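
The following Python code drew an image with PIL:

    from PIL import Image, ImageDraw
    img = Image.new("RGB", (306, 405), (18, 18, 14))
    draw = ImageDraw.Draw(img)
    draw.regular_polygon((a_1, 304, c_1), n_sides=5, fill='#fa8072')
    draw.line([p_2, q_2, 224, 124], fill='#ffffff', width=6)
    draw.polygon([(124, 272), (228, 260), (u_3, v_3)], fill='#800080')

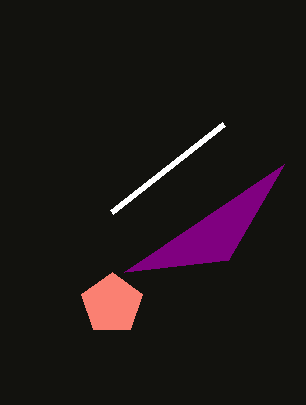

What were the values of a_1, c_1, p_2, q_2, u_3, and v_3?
a_1 = 112, c_1 = 32, p_2 = 112, q_2 = 212, u_3 = 284, v_3 = 164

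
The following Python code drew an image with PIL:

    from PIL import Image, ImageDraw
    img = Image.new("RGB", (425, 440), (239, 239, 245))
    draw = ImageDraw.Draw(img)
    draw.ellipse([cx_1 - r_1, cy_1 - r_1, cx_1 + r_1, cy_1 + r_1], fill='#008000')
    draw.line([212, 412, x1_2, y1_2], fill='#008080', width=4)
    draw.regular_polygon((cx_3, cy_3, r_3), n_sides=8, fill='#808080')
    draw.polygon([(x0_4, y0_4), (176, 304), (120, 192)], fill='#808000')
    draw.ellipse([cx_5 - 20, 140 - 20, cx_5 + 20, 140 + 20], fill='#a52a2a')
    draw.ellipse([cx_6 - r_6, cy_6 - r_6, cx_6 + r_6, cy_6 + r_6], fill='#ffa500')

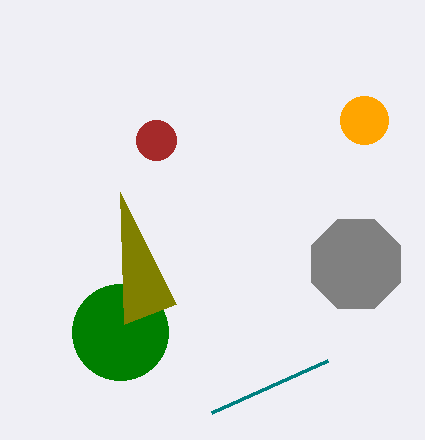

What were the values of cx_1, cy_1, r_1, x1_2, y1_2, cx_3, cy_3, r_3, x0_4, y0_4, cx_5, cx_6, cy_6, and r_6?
cx_1 = 120, cy_1 = 332, r_1 = 48, x1_2 = 328, y1_2 = 360, cx_3 = 356, cy_3 = 264, r_3 = 48, x0_4 = 124, y0_4 = 324, cx_5 = 156, cx_6 = 364, cy_6 = 120, r_6 = 24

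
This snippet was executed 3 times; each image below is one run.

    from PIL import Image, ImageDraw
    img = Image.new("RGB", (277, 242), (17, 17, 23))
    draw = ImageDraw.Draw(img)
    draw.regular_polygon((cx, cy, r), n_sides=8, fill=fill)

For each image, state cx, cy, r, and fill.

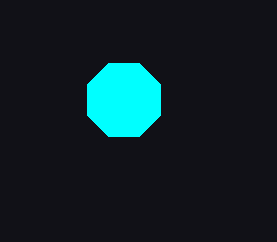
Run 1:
cx = 124
cy = 100
r = 40
fill = 'cyan'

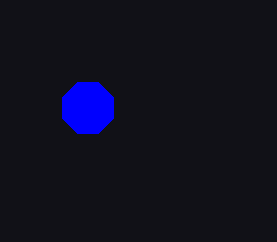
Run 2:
cx = 88; cy = 108; r = 28; fill = 'blue'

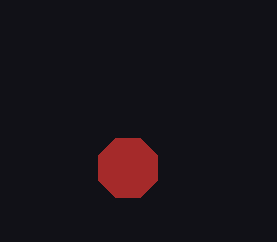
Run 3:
cx = 128; cy = 168; r = 32; fill = 'brown'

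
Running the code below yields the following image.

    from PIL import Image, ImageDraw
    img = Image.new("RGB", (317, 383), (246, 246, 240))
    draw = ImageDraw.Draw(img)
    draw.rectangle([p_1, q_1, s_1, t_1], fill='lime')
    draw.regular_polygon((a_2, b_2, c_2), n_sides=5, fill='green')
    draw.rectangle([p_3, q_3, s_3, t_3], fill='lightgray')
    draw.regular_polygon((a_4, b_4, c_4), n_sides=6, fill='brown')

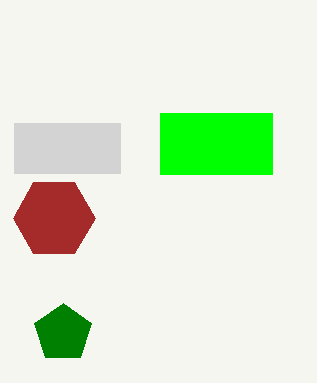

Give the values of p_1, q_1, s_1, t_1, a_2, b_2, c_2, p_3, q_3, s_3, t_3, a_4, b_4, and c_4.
p_1 = 160; q_1 = 113; s_1 = 272; t_1 = 174; a_2 = 63; b_2 = 333; c_2 = 30; p_3 = 14; q_3 = 123; s_3 = 120; t_3 = 173; a_4 = 54; b_4 = 218; c_4 = 41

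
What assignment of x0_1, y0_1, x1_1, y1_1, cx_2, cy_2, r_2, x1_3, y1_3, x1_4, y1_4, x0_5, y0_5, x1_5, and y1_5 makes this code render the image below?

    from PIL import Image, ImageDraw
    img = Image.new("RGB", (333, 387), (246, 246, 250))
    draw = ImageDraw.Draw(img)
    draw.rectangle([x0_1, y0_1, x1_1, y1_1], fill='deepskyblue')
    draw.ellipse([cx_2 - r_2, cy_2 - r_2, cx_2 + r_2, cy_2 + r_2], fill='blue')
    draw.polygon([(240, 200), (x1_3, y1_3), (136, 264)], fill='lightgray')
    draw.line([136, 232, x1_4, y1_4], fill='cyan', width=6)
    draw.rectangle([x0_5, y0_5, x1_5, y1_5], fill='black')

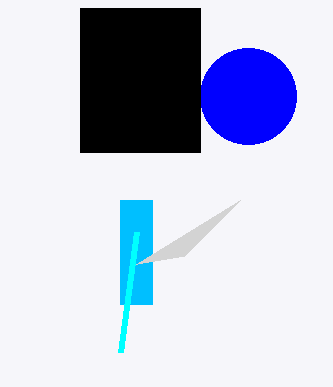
x0_1 = 120; y0_1 = 200; x1_1 = 152; y1_1 = 304; cx_2 = 248; cy_2 = 96; r_2 = 48; x1_3 = 184; y1_3 = 256; x1_4 = 120; y1_4 = 352; x0_5 = 80; y0_5 = 8; x1_5 = 200; y1_5 = 152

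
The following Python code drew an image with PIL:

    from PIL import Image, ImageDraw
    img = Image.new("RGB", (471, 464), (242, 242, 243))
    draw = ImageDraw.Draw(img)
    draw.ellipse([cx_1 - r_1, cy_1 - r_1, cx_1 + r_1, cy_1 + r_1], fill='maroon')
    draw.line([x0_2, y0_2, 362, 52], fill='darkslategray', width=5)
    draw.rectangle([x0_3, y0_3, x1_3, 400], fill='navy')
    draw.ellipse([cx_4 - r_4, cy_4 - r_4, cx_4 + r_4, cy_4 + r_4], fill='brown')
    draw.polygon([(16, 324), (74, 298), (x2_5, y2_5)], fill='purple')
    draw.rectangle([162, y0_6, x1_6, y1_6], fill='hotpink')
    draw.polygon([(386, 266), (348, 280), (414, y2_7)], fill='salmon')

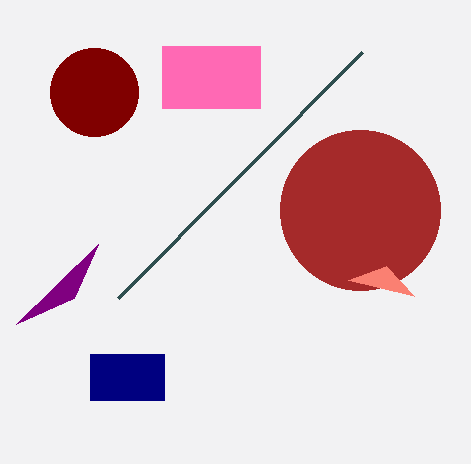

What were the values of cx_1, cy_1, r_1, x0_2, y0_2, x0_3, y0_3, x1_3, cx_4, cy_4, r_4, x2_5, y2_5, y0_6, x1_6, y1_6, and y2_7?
cx_1 = 94
cy_1 = 92
r_1 = 44
x0_2 = 118
y0_2 = 298
x0_3 = 90
y0_3 = 354
x1_3 = 164
cx_4 = 360
cy_4 = 210
r_4 = 80
x2_5 = 98
y2_5 = 244
y0_6 = 46
x1_6 = 260
y1_6 = 108
y2_7 = 296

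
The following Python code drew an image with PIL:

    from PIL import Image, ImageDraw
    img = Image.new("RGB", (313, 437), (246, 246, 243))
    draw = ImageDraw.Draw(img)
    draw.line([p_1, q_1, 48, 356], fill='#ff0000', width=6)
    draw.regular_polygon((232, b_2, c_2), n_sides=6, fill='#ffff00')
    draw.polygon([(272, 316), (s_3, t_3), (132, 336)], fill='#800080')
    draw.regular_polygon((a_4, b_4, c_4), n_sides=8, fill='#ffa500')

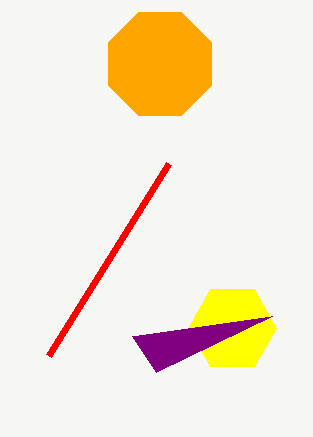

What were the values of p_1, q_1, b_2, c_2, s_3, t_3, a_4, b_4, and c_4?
p_1 = 168
q_1 = 164
b_2 = 328
c_2 = 44
s_3 = 156
t_3 = 372
a_4 = 160
b_4 = 64
c_4 = 56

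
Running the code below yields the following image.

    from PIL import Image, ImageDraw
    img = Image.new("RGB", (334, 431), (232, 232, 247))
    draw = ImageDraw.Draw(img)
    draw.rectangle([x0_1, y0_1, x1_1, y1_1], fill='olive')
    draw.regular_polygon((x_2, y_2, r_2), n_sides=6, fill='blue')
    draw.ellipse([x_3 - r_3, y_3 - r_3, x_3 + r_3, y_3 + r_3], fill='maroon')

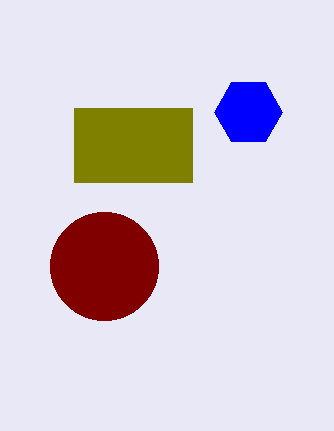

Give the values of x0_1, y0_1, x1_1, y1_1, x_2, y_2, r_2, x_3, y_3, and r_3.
x0_1 = 74, y0_1 = 108, x1_1 = 192, y1_1 = 182, x_2 = 248, y_2 = 112, r_2 = 34, x_3 = 104, y_3 = 266, r_3 = 54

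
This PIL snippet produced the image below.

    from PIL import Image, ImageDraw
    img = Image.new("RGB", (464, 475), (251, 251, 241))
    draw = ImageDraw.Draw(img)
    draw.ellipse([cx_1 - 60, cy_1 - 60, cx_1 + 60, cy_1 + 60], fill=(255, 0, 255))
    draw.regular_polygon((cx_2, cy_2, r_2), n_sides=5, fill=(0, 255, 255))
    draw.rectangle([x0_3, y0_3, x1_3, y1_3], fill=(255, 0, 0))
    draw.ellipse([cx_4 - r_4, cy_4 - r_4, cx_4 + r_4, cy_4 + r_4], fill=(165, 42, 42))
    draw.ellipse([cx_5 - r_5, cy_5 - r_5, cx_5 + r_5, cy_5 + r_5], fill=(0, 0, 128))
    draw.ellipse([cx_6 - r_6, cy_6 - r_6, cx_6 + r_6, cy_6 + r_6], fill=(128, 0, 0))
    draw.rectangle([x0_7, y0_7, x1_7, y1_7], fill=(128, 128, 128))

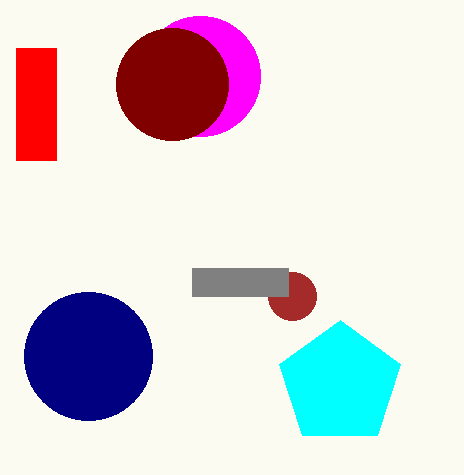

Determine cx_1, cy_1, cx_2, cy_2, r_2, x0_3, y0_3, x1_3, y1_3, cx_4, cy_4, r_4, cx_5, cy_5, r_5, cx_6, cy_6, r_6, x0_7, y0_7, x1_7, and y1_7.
cx_1 = 200, cy_1 = 76, cx_2 = 340, cy_2 = 384, r_2 = 64, x0_3 = 16, y0_3 = 48, x1_3 = 56, y1_3 = 160, cx_4 = 292, cy_4 = 296, r_4 = 24, cx_5 = 88, cy_5 = 356, r_5 = 64, cx_6 = 172, cy_6 = 84, r_6 = 56, x0_7 = 192, y0_7 = 268, x1_7 = 288, y1_7 = 296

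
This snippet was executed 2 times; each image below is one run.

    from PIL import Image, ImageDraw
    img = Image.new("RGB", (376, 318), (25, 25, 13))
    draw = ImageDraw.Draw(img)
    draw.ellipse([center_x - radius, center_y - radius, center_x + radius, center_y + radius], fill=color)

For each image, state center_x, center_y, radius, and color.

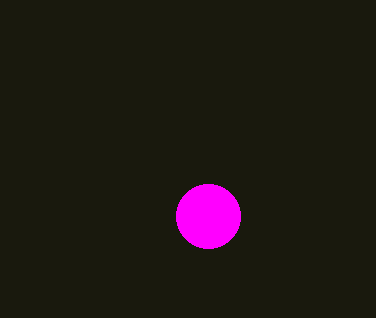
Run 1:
center_x = 208; center_y = 216; radius = 32; color = 'magenta'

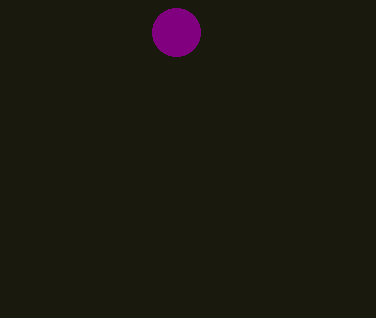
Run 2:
center_x = 176, center_y = 32, radius = 24, color = 'purple'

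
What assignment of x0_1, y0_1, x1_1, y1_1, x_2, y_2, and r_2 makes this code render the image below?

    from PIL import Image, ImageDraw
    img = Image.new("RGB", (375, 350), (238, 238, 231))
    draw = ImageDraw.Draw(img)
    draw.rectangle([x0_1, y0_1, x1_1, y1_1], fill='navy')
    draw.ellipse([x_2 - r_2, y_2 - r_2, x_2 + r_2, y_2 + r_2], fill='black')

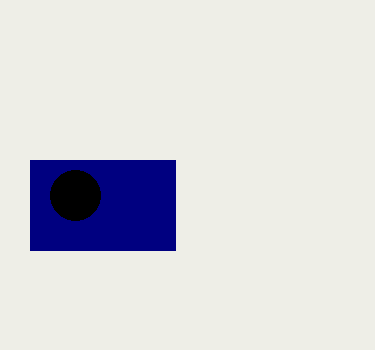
x0_1 = 30; y0_1 = 160; x1_1 = 175; y1_1 = 250; x_2 = 75; y_2 = 195; r_2 = 25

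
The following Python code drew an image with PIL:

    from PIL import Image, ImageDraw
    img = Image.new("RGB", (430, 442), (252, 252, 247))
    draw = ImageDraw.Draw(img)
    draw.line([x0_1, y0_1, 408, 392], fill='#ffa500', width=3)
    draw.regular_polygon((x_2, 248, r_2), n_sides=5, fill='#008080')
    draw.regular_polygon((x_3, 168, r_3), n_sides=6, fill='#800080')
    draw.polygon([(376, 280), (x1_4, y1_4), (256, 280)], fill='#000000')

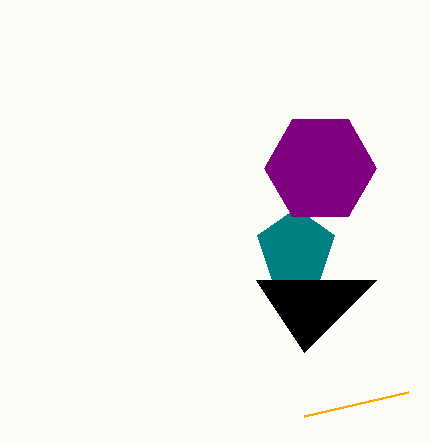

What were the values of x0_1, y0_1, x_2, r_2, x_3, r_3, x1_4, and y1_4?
x0_1 = 304; y0_1 = 416; x_2 = 296; r_2 = 40; x_3 = 320; r_3 = 56; x1_4 = 304; y1_4 = 352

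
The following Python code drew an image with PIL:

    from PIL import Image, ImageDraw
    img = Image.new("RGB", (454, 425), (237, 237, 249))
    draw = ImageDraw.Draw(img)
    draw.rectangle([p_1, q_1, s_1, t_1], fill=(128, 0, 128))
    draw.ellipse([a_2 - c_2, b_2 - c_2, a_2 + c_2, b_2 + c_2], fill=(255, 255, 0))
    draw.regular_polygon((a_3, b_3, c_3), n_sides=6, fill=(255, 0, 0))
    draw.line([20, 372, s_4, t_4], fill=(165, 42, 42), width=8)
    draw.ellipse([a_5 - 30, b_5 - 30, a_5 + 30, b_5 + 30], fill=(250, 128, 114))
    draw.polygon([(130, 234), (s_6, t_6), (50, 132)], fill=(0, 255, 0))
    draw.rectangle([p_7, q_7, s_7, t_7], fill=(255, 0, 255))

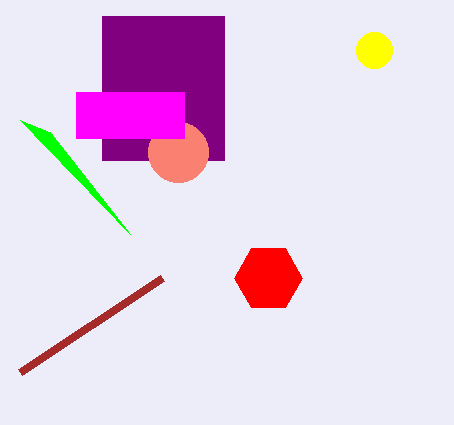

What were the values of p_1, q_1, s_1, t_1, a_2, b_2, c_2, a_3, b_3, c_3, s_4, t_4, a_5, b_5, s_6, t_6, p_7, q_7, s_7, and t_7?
p_1 = 102
q_1 = 16
s_1 = 224
t_1 = 160
a_2 = 374
b_2 = 50
c_2 = 18
a_3 = 268
b_3 = 278
c_3 = 34
s_4 = 162
t_4 = 278
a_5 = 178
b_5 = 152
s_6 = 20
t_6 = 120
p_7 = 76
q_7 = 92
s_7 = 184
t_7 = 138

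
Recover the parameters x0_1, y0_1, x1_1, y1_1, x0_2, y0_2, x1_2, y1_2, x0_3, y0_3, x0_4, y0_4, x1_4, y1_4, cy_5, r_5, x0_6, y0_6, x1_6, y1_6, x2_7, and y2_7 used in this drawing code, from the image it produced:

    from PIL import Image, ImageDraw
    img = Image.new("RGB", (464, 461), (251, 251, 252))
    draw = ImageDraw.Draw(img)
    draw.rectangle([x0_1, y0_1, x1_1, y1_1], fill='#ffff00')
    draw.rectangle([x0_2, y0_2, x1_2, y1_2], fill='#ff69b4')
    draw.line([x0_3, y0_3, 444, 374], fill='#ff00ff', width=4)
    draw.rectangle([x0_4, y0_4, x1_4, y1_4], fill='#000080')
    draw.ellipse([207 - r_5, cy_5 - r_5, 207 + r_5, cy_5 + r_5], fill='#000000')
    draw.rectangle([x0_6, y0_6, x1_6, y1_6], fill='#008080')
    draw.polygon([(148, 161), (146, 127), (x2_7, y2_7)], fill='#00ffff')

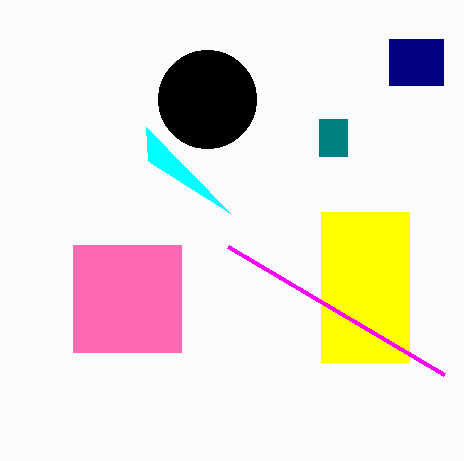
x0_1 = 321, y0_1 = 212, x1_1 = 409, y1_1 = 362, x0_2 = 73, y0_2 = 245, x1_2 = 181, y1_2 = 352, x0_3 = 228, y0_3 = 246, x0_4 = 389, y0_4 = 39, x1_4 = 443, y1_4 = 85, cy_5 = 99, r_5 = 49, x0_6 = 319, y0_6 = 119, x1_6 = 347, y1_6 = 156, x2_7 = 230, y2_7 = 213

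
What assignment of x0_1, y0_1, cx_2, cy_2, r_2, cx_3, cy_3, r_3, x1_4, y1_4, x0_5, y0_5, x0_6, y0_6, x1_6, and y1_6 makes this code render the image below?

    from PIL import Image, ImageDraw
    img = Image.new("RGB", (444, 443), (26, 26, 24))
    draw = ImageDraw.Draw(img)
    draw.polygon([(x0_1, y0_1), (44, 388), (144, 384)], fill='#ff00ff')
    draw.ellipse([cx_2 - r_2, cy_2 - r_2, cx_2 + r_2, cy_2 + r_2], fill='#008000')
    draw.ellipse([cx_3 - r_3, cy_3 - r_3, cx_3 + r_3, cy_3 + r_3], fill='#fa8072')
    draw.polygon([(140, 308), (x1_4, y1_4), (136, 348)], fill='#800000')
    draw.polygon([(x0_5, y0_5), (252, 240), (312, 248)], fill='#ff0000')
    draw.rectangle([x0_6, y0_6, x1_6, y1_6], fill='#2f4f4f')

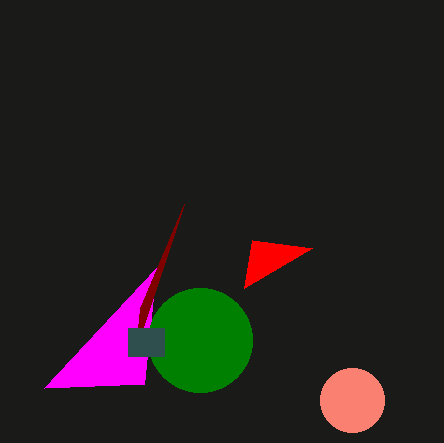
x0_1 = 156, y0_1 = 268, cx_2 = 200, cy_2 = 340, r_2 = 52, cx_3 = 352, cy_3 = 400, r_3 = 32, x1_4 = 184, y1_4 = 204, x0_5 = 244, y0_5 = 288, x0_6 = 128, y0_6 = 328, x1_6 = 164, y1_6 = 356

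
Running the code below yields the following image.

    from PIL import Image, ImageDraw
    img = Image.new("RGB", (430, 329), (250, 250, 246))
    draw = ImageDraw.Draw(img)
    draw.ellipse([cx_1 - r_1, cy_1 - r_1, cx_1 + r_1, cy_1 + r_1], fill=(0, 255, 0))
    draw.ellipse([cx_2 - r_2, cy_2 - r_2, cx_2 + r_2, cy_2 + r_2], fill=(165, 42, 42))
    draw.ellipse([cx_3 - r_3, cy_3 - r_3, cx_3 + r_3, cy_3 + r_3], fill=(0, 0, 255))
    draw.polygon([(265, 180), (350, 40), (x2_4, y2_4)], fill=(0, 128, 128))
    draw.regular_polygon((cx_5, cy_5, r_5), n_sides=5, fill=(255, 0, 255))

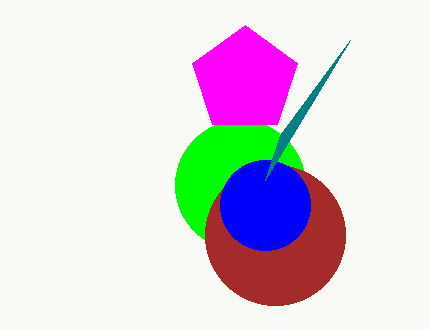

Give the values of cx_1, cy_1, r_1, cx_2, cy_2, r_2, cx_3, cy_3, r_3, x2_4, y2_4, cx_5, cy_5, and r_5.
cx_1 = 240; cy_1 = 185; r_1 = 65; cx_2 = 275; cy_2 = 235; r_2 = 70; cx_3 = 265; cy_3 = 205; r_3 = 45; x2_4 = 280; y2_4 = 135; cx_5 = 245; cy_5 = 80; r_5 = 55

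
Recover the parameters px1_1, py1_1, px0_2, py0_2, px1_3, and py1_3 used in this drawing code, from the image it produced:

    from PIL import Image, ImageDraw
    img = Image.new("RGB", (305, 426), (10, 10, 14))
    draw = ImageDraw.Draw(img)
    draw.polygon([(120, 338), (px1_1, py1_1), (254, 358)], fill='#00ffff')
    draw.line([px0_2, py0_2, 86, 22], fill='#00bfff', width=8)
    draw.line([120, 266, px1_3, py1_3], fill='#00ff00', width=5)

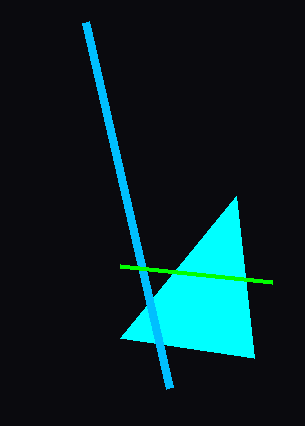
px1_1 = 236
py1_1 = 196
px0_2 = 170
py0_2 = 388
px1_3 = 272
py1_3 = 282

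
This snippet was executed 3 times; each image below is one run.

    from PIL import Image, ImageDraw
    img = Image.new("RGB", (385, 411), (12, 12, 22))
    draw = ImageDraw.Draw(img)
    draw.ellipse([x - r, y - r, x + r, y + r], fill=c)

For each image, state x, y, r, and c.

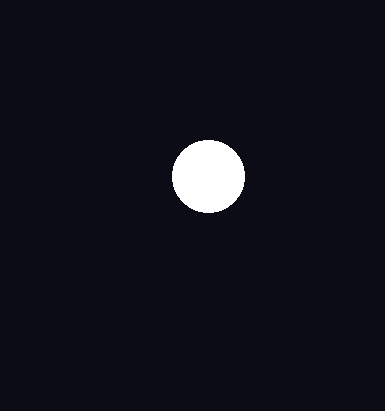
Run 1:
x = 208, y = 176, r = 36, c = 'white'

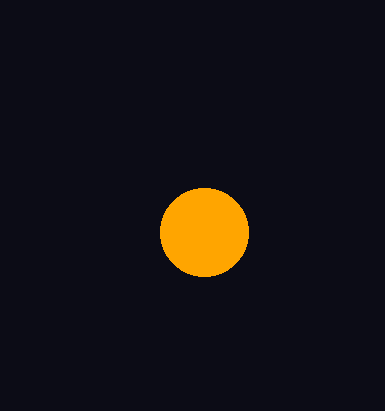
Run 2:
x = 204; y = 232; r = 44; c = 'orange'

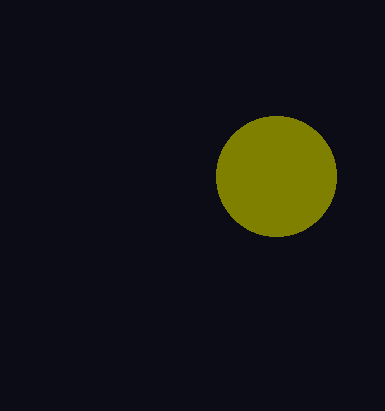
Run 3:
x = 276; y = 176; r = 60; c = 'olive'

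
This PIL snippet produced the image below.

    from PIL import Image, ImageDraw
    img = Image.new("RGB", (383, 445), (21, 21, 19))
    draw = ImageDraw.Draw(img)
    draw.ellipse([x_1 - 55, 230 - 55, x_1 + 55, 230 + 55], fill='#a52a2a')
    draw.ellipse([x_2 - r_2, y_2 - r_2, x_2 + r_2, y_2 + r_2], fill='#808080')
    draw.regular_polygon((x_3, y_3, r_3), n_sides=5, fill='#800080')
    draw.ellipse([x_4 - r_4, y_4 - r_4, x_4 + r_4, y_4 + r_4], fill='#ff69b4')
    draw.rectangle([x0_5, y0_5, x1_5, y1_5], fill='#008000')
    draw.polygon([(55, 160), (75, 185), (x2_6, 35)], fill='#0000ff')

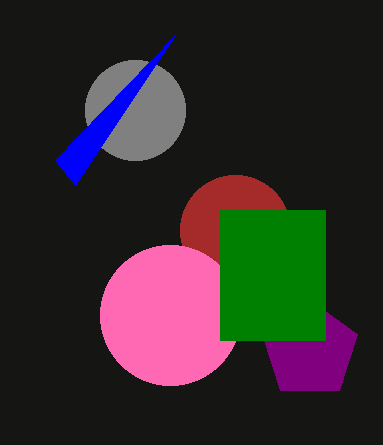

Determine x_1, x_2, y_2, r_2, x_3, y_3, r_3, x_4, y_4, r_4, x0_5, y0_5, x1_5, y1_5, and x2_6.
x_1 = 235
x_2 = 135
y_2 = 110
r_2 = 50
x_3 = 310
y_3 = 350
r_3 = 50
x_4 = 170
y_4 = 315
r_4 = 70
x0_5 = 220
y0_5 = 210
x1_5 = 325
y1_5 = 340
x2_6 = 175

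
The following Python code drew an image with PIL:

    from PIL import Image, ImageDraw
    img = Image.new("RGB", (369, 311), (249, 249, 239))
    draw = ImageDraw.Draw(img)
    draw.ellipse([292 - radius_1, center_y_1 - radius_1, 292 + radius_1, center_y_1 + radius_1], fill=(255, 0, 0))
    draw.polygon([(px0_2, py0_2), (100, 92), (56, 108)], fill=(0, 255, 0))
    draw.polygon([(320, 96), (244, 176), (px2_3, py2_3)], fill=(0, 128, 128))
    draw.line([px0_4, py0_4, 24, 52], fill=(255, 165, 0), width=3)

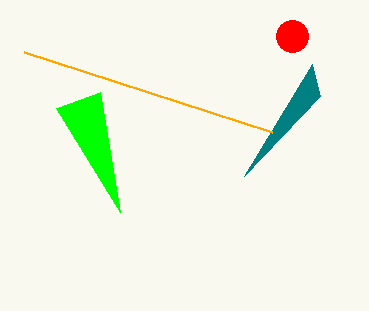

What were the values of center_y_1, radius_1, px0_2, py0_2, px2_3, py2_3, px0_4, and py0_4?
center_y_1 = 36
radius_1 = 16
px0_2 = 120
py0_2 = 212
px2_3 = 312
py2_3 = 64
px0_4 = 272
py0_4 = 132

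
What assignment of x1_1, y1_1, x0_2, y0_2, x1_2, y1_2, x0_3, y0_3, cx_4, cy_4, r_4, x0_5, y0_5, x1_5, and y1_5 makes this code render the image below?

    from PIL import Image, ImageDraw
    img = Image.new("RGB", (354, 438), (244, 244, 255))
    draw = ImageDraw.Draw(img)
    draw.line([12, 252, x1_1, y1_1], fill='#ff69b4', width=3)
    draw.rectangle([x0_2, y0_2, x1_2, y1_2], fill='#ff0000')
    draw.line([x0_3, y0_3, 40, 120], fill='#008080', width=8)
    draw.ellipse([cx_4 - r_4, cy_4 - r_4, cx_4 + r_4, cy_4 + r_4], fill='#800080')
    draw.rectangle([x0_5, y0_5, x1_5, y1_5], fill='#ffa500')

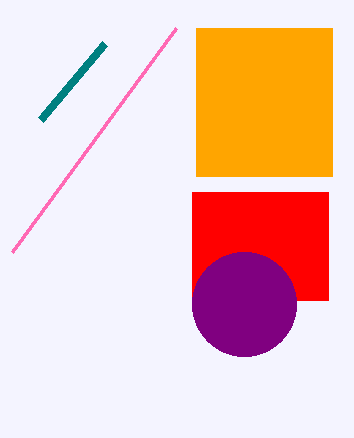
x1_1 = 176; y1_1 = 28; x0_2 = 192; y0_2 = 192; x1_2 = 328; y1_2 = 300; x0_3 = 104; y0_3 = 44; cx_4 = 244; cy_4 = 304; r_4 = 52; x0_5 = 196; y0_5 = 28; x1_5 = 332; y1_5 = 176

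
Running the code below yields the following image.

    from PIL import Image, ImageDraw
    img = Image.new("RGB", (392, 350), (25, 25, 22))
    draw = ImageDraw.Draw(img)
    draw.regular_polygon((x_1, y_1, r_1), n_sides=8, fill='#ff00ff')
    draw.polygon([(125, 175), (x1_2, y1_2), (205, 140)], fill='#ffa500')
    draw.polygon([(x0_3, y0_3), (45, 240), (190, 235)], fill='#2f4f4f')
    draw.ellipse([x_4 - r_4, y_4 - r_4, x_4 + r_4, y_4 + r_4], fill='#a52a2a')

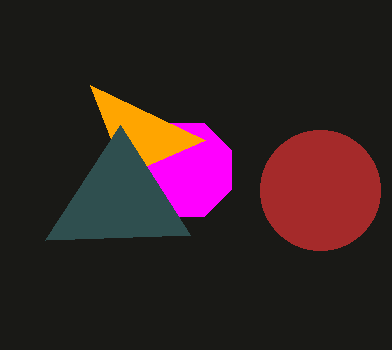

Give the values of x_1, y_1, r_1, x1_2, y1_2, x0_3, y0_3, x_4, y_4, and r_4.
x_1 = 185
y_1 = 170
r_1 = 50
x1_2 = 90
y1_2 = 85
x0_3 = 120
y0_3 = 125
x_4 = 320
y_4 = 190
r_4 = 60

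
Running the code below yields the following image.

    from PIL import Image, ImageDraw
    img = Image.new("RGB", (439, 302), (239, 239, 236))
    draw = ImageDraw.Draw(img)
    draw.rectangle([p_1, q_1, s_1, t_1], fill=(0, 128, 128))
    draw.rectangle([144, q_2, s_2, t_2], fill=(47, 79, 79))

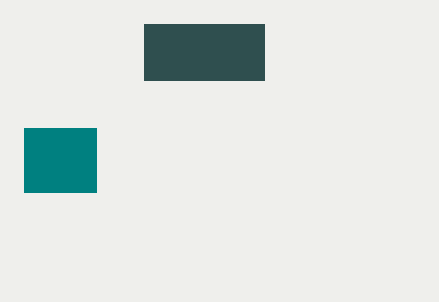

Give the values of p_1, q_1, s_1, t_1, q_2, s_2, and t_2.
p_1 = 24, q_1 = 128, s_1 = 96, t_1 = 192, q_2 = 24, s_2 = 264, t_2 = 80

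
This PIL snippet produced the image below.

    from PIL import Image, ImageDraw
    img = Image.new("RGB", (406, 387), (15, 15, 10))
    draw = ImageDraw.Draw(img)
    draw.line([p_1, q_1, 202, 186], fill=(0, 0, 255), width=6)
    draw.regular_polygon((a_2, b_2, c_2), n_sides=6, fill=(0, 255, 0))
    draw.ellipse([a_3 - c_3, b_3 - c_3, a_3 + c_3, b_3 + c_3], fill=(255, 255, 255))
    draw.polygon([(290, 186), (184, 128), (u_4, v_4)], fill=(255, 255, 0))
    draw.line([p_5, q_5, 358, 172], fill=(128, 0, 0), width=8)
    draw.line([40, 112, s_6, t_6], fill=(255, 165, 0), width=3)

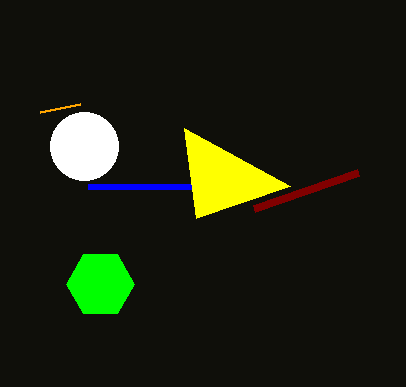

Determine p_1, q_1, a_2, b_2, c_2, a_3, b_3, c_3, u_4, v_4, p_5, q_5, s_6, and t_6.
p_1 = 88; q_1 = 186; a_2 = 100; b_2 = 284; c_2 = 34; a_3 = 84; b_3 = 146; c_3 = 34; u_4 = 196; v_4 = 218; p_5 = 254; q_5 = 208; s_6 = 80; t_6 = 104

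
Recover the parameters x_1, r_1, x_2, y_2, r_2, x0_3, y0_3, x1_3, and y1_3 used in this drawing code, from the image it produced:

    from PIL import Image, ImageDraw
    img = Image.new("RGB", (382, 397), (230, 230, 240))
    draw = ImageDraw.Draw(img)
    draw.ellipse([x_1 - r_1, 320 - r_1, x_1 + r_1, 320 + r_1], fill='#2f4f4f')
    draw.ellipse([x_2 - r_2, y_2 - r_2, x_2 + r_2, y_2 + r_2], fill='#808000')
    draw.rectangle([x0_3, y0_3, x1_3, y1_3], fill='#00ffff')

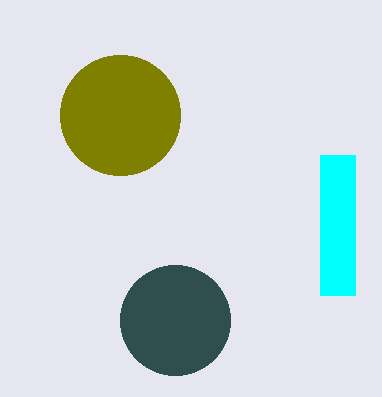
x_1 = 175, r_1 = 55, x_2 = 120, y_2 = 115, r_2 = 60, x0_3 = 320, y0_3 = 155, x1_3 = 355, y1_3 = 295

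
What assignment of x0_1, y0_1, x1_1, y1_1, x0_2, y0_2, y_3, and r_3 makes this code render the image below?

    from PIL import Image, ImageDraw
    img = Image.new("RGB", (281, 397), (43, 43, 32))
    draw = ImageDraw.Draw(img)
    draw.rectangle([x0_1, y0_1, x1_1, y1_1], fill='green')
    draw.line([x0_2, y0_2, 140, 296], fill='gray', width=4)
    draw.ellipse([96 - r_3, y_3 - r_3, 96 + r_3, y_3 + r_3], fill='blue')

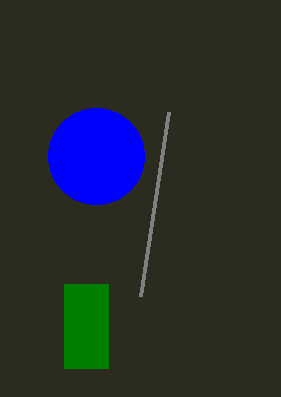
x0_1 = 64
y0_1 = 284
x1_1 = 108
y1_1 = 368
x0_2 = 168
y0_2 = 112
y_3 = 156
r_3 = 48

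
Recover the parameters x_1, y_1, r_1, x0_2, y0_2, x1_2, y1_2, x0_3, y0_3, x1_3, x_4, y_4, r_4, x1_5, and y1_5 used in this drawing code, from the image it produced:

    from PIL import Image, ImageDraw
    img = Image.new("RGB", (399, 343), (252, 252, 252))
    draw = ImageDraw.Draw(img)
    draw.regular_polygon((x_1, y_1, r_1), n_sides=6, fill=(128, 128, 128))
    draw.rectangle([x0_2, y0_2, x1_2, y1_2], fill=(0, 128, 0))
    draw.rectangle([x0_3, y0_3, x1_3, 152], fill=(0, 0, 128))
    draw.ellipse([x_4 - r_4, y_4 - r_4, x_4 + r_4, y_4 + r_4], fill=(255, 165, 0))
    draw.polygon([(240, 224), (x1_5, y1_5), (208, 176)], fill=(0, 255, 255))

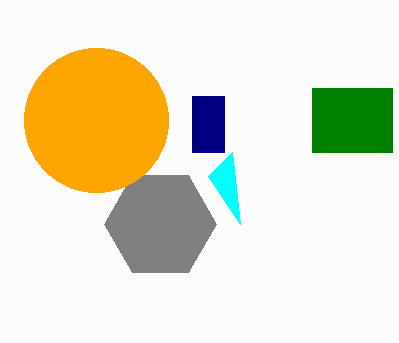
x_1 = 160, y_1 = 224, r_1 = 56, x0_2 = 312, y0_2 = 88, x1_2 = 392, y1_2 = 152, x0_3 = 192, y0_3 = 96, x1_3 = 224, x_4 = 96, y_4 = 120, r_4 = 72, x1_5 = 232, y1_5 = 152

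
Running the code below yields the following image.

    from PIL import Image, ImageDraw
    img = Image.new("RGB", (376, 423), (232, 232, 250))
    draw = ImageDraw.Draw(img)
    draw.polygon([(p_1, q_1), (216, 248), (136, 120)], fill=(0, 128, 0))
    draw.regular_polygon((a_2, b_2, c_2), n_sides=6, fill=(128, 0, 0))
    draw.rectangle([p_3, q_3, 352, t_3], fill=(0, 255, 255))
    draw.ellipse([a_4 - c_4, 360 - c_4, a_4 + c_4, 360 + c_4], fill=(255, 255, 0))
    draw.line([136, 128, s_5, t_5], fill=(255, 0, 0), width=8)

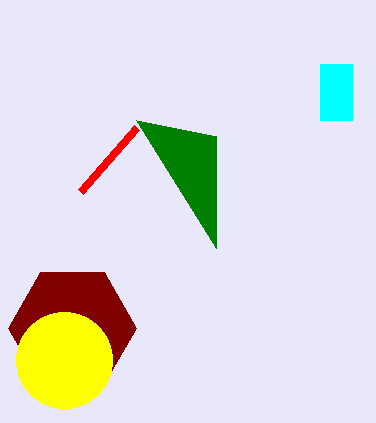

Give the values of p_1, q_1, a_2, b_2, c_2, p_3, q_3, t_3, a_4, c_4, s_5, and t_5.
p_1 = 216
q_1 = 136
a_2 = 72
b_2 = 328
c_2 = 64
p_3 = 320
q_3 = 64
t_3 = 120
a_4 = 64
c_4 = 48
s_5 = 80
t_5 = 192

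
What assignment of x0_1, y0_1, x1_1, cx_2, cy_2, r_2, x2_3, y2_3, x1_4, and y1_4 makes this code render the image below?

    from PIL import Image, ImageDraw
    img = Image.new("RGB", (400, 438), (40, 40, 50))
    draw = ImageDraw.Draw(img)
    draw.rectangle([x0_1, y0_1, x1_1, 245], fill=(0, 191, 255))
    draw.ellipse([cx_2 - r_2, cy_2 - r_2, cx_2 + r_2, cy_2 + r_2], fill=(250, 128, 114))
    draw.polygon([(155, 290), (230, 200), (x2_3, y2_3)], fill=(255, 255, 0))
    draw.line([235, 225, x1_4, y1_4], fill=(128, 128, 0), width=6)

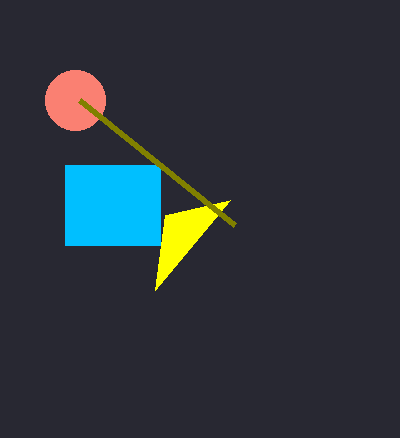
x0_1 = 65, y0_1 = 165, x1_1 = 160, cx_2 = 75, cy_2 = 100, r_2 = 30, x2_3 = 165, y2_3 = 215, x1_4 = 80, y1_4 = 100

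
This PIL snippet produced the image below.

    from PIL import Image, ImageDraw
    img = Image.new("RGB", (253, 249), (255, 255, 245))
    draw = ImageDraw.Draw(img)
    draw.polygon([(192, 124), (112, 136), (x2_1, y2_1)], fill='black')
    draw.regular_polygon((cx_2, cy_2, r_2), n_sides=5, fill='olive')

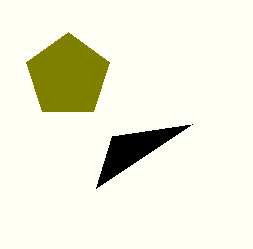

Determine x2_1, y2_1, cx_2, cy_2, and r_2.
x2_1 = 96
y2_1 = 188
cx_2 = 68
cy_2 = 76
r_2 = 44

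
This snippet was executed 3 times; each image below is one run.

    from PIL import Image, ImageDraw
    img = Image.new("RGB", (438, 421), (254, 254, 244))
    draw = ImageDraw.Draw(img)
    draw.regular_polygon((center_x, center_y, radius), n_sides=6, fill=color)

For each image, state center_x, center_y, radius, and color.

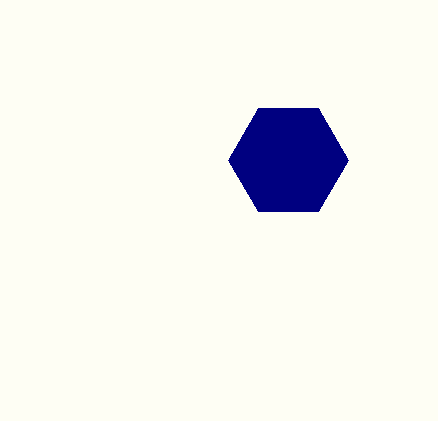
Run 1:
center_x = 288; center_y = 160; radius = 60; color = 'navy'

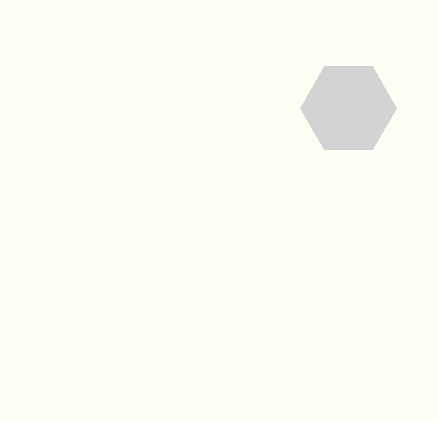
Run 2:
center_x = 348, center_y = 108, radius = 48, color = 'lightgray'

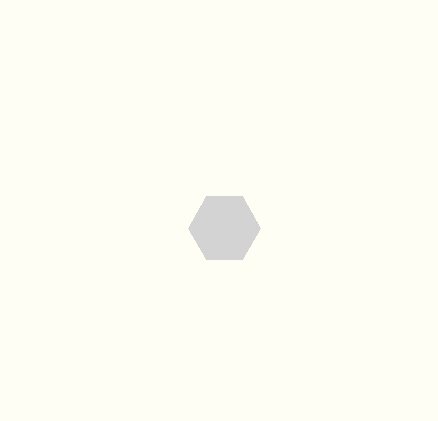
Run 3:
center_x = 224
center_y = 228
radius = 36
color = 'lightgray'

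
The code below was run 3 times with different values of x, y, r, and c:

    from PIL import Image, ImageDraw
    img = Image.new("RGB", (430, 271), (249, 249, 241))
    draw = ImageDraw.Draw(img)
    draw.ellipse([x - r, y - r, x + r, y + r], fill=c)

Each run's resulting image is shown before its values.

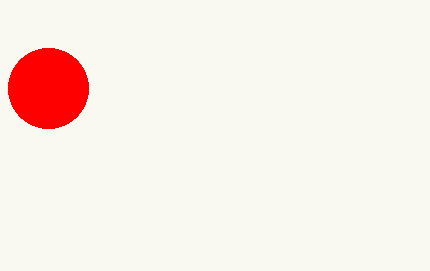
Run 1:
x = 48
y = 88
r = 40
c = 'red'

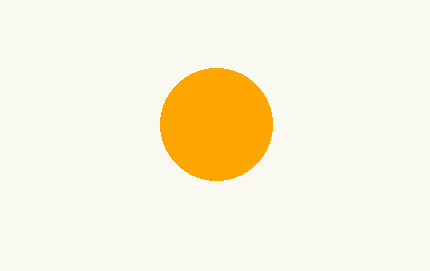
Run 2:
x = 216, y = 124, r = 56, c = 'orange'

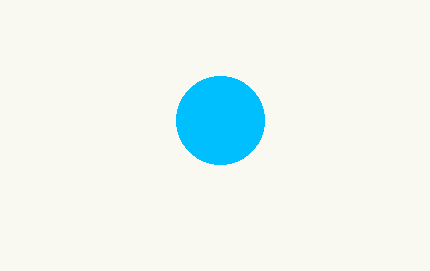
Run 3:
x = 220; y = 120; r = 44; c = 'deepskyblue'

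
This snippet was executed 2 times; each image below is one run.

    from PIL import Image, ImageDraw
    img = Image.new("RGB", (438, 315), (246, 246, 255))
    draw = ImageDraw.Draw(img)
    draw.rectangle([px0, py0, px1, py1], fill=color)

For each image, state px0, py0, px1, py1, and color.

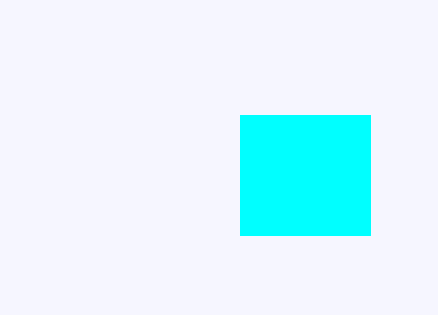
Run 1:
px0 = 240; py0 = 115; px1 = 370; py1 = 235; color = 'cyan'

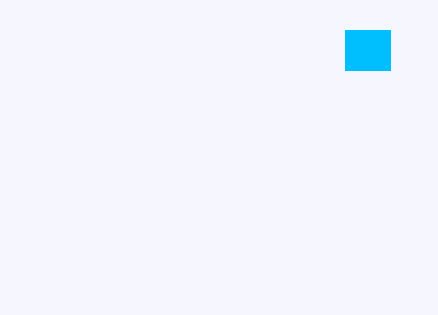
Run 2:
px0 = 345, py0 = 30, px1 = 390, py1 = 70, color = 'deepskyblue'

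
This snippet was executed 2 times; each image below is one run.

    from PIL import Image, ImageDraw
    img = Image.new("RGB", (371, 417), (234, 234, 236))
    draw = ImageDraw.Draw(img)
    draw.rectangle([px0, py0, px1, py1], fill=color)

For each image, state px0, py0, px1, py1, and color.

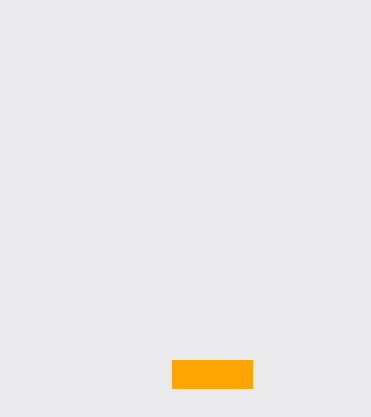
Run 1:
px0 = 172, py0 = 360, px1 = 252, py1 = 388, color = 'orange'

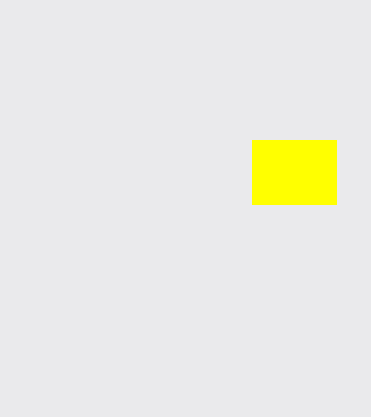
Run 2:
px0 = 252, py0 = 140, px1 = 336, py1 = 204, color = 'yellow'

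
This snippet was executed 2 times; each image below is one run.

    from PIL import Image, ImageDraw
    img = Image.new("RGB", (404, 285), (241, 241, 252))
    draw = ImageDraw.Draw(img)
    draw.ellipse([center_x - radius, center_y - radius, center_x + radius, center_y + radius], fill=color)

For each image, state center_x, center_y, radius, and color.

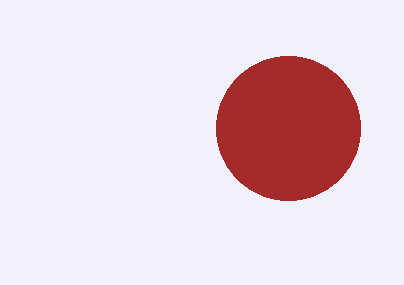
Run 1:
center_x = 288; center_y = 128; radius = 72; color = 'brown'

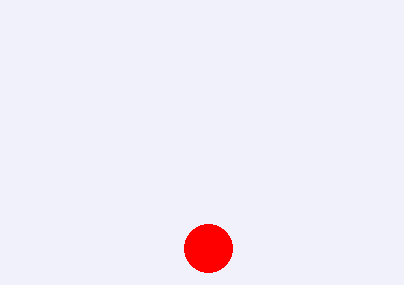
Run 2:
center_x = 208; center_y = 248; radius = 24; color = 'red'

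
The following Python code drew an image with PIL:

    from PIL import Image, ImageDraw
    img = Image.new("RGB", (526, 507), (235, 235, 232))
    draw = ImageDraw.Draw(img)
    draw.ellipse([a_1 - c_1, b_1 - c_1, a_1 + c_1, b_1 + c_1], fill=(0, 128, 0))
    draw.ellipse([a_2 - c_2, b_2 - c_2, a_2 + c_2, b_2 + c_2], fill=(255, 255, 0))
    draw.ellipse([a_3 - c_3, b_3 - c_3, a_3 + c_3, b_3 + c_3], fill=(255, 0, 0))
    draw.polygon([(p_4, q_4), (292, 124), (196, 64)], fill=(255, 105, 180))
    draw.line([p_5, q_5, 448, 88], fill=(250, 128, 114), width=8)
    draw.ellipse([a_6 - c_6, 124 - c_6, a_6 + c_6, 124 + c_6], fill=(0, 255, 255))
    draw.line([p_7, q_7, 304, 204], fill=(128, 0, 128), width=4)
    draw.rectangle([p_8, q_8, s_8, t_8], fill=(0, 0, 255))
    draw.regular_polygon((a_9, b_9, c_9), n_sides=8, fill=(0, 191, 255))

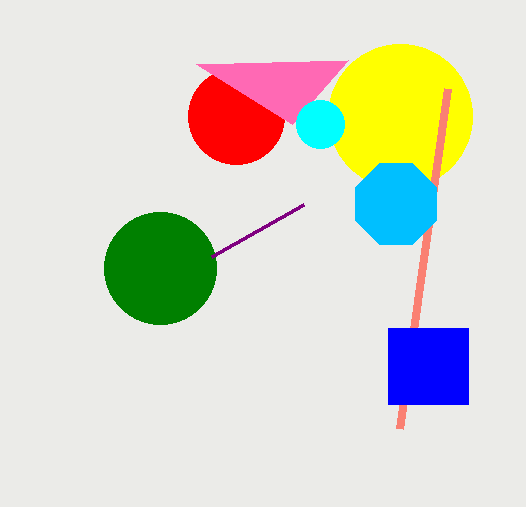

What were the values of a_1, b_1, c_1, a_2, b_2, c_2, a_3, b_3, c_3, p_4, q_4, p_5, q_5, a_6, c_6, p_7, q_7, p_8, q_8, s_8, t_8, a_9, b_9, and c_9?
a_1 = 160
b_1 = 268
c_1 = 56
a_2 = 400
b_2 = 116
c_2 = 72
a_3 = 236
b_3 = 116
c_3 = 48
p_4 = 348
q_4 = 60
p_5 = 400
q_5 = 428
a_6 = 320
c_6 = 24
p_7 = 212
q_7 = 256
p_8 = 388
q_8 = 328
s_8 = 468
t_8 = 404
a_9 = 396
b_9 = 204
c_9 = 44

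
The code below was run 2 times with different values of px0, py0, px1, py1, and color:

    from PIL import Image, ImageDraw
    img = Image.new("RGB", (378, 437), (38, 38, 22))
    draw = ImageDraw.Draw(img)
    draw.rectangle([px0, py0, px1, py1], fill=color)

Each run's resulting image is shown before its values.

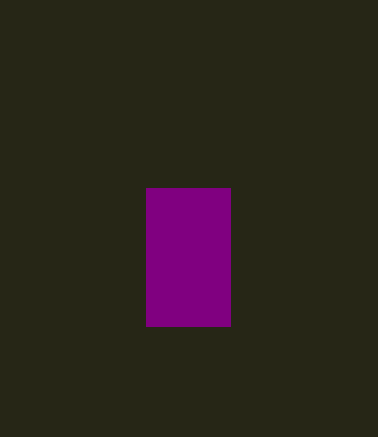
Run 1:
px0 = 146
py0 = 188
px1 = 230
py1 = 326
color = 'purple'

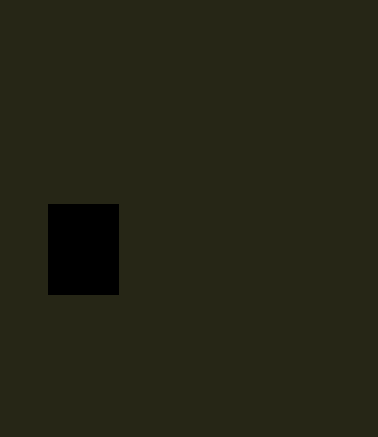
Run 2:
px0 = 48
py0 = 204
px1 = 118
py1 = 294
color = 'black'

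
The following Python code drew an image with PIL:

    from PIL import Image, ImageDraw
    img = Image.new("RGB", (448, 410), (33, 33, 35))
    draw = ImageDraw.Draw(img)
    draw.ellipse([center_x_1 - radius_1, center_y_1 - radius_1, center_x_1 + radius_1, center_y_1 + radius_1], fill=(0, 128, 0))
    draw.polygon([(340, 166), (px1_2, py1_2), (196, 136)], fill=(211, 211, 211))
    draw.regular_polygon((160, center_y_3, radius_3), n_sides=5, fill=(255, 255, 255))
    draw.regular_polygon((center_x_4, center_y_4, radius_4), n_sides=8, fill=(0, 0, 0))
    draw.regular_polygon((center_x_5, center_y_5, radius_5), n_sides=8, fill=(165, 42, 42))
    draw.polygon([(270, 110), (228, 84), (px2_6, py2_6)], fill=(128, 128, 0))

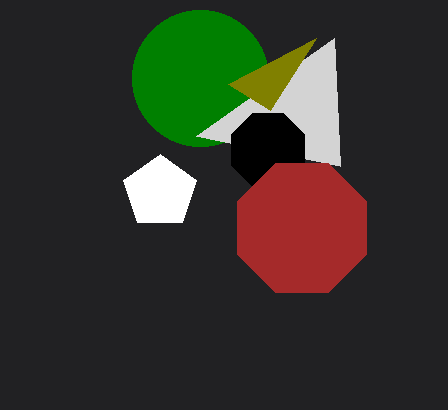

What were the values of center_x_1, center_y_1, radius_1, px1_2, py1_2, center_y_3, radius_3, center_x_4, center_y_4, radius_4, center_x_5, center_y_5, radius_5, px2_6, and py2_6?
center_x_1 = 200, center_y_1 = 78, radius_1 = 68, px1_2 = 334, py1_2 = 38, center_y_3 = 192, radius_3 = 38, center_x_4 = 268, center_y_4 = 150, radius_4 = 40, center_x_5 = 302, center_y_5 = 228, radius_5 = 70, px2_6 = 316, py2_6 = 38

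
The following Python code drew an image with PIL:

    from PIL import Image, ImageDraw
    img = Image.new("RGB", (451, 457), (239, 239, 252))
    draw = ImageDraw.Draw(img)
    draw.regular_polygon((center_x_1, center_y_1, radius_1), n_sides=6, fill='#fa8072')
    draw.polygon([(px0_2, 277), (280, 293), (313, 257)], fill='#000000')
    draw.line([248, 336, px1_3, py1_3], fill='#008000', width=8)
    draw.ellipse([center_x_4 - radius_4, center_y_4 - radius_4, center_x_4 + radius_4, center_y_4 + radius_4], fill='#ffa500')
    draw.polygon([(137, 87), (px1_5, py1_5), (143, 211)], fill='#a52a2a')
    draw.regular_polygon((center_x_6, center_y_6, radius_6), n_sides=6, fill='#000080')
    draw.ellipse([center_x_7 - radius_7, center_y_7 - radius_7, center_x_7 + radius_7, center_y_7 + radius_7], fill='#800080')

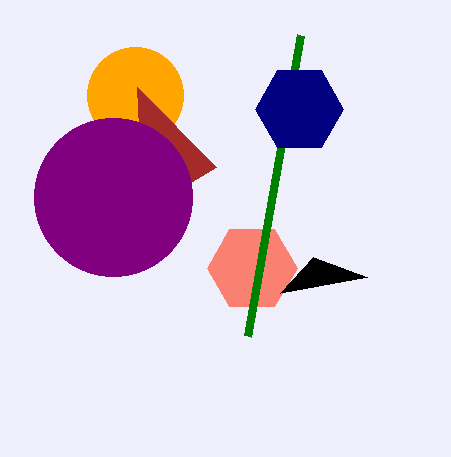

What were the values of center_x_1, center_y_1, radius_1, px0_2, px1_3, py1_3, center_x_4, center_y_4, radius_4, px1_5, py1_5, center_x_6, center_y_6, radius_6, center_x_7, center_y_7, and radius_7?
center_x_1 = 252
center_y_1 = 268
radius_1 = 45
px0_2 = 367
px1_3 = 301
py1_3 = 35
center_x_4 = 135
center_y_4 = 95
radius_4 = 48
px1_5 = 216
py1_5 = 167
center_x_6 = 299
center_y_6 = 109
radius_6 = 44
center_x_7 = 113
center_y_7 = 197
radius_7 = 79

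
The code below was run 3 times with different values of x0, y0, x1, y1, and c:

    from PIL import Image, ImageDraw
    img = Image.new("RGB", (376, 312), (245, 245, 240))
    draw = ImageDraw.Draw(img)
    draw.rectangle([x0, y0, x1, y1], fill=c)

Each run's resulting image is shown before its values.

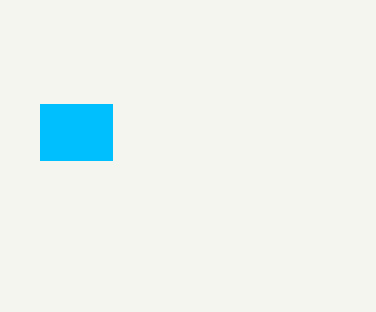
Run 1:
x0 = 40, y0 = 104, x1 = 112, y1 = 160, c = 'deepskyblue'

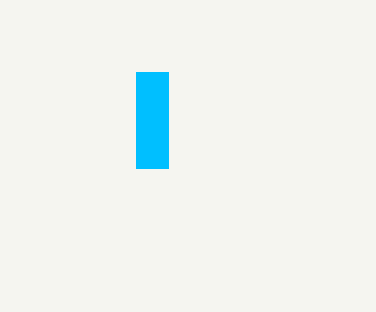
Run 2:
x0 = 136
y0 = 72
x1 = 168
y1 = 168
c = 'deepskyblue'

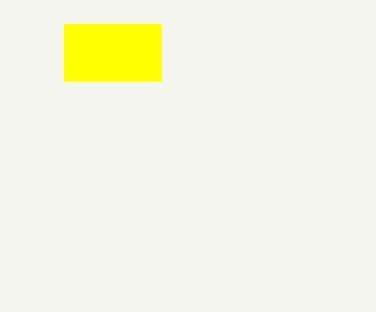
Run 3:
x0 = 64; y0 = 24; x1 = 160; y1 = 80; c = 'yellow'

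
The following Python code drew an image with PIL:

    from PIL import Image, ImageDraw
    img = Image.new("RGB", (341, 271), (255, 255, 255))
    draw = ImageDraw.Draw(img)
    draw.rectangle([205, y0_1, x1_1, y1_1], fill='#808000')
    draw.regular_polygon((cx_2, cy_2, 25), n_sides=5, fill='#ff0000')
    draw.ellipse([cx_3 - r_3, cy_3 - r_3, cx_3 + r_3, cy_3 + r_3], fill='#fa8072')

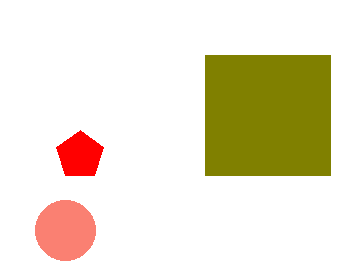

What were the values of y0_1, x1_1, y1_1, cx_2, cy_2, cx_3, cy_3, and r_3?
y0_1 = 55
x1_1 = 330
y1_1 = 175
cx_2 = 80
cy_2 = 155
cx_3 = 65
cy_3 = 230
r_3 = 30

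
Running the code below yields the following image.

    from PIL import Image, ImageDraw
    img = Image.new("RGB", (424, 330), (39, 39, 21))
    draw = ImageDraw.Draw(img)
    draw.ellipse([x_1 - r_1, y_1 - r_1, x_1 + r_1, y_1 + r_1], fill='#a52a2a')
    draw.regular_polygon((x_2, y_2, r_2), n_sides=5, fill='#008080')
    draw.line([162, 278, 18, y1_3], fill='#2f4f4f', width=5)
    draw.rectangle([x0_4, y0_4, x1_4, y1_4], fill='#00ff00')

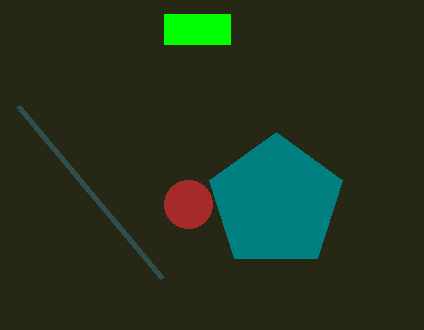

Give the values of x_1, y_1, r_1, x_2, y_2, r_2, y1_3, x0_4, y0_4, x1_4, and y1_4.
x_1 = 188, y_1 = 204, r_1 = 24, x_2 = 276, y_2 = 202, r_2 = 70, y1_3 = 106, x0_4 = 164, y0_4 = 14, x1_4 = 230, y1_4 = 44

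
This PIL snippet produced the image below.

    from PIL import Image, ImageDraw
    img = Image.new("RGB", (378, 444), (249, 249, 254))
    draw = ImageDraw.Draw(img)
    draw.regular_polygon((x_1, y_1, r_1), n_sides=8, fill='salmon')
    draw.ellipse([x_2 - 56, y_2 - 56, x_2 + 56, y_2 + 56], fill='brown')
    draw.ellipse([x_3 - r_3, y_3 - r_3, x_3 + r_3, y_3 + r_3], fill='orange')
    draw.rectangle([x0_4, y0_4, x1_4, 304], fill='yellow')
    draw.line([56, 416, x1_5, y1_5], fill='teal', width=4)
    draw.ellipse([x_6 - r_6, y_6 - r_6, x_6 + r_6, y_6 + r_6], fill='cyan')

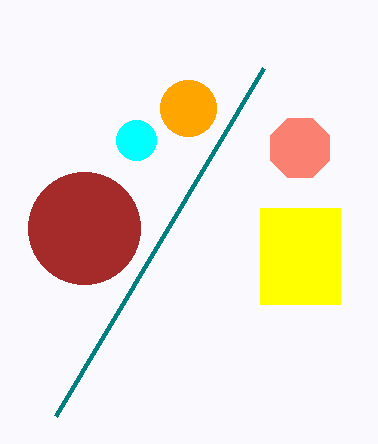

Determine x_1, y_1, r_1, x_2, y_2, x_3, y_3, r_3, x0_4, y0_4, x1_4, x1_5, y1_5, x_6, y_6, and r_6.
x_1 = 300; y_1 = 148; r_1 = 32; x_2 = 84; y_2 = 228; x_3 = 188; y_3 = 108; r_3 = 28; x0_4 = 260; y0_4 = 208; x1_4 = 340; x1_5 = 264; y1_5 = 68; x_6 = 136; y_6 = 140; r_6 = 20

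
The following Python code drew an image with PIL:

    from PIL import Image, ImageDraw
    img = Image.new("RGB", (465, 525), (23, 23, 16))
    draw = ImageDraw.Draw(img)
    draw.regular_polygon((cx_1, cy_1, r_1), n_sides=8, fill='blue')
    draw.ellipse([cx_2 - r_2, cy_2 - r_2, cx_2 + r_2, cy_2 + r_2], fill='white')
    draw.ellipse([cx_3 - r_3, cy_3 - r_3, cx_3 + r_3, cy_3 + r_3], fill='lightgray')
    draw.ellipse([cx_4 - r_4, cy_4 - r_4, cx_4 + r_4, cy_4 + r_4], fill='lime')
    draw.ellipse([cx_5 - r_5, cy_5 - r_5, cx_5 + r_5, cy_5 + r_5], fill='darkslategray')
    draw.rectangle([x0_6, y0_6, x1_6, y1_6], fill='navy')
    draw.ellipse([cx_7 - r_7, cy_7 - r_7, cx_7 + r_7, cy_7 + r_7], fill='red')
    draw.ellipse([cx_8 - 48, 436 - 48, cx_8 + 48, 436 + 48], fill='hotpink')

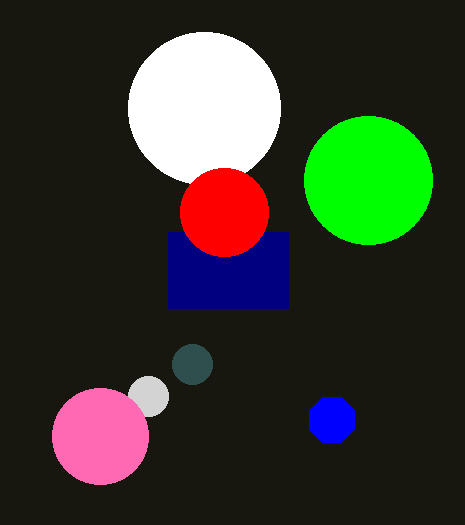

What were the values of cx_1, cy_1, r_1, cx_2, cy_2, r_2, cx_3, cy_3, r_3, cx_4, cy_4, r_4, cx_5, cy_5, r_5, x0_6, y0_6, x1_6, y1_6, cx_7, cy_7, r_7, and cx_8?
cx_1 = 332; cy_1 = 420; r_1 = 24; cx_2 = 204; cy_2 = 108; r_2 = 76; cx_3 = 148; cy_3 = 396; r_3 = 20; cx_4 = 368; cy_4 = 180; r_4 = 64; cx_5 = 192; cy_5 = 364; r_5 = 20; x0_6 = 168; y0_6 = 232; x1_6 = 288; y1_6 = 308; cx_7 = 224; cy_7 = 212; r_7 = 44; cx_8 = 100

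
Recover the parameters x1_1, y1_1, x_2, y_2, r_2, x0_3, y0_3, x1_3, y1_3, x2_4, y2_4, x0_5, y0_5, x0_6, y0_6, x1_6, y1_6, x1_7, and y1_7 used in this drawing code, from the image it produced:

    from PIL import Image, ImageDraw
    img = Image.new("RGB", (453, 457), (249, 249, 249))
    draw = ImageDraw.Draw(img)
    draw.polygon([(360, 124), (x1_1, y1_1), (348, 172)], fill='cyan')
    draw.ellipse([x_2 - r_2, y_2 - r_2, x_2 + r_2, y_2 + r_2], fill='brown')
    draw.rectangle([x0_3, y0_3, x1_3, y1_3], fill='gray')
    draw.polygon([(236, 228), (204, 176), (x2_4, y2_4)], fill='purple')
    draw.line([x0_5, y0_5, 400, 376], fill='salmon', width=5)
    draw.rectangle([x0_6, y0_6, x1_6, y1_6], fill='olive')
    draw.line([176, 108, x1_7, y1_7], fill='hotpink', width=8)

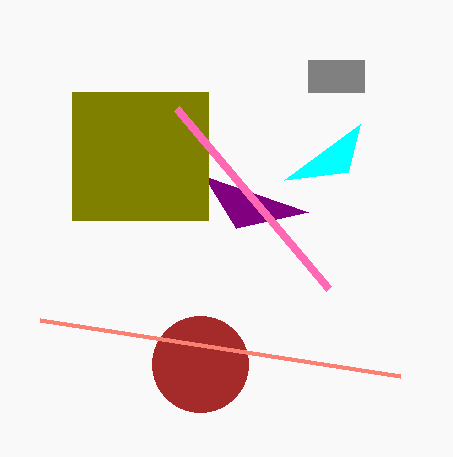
x1_1 = 284, y1_1 = 180, x_2 = 200, y_2 = 364, r_2 = 48, x0_3 = 308, y0_3 = 60, x1_3 = 364, y1_3 = 92, x2_4 = 308, y2_4 = 212, x0_5 = 40, y0_5 = 320, x0_6 = 72, y0_6 = 92, x1_6 = 208, y1_6 = 220, x1_7 = 328, y1_7 = 288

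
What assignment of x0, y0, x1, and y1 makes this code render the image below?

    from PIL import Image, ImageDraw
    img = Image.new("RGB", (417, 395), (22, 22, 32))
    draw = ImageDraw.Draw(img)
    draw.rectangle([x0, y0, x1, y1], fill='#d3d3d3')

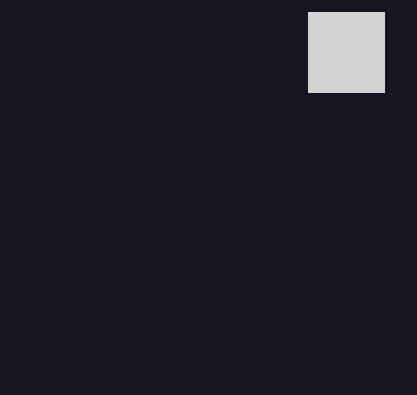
x0 = 308, y0 = 12, x1 = 384, y1 = 92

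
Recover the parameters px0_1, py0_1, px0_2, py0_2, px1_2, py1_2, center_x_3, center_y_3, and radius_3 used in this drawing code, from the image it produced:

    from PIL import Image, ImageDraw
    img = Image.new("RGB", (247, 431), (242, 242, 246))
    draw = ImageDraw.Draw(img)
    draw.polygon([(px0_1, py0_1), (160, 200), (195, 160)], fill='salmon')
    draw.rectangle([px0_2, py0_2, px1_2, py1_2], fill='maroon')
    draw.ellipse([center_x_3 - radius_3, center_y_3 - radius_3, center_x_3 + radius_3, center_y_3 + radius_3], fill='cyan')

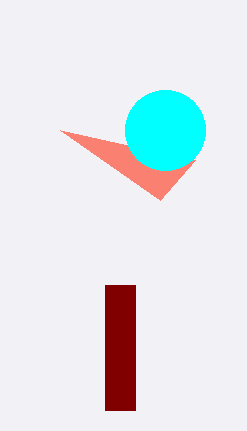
px0_1 = 60; py0_1 = 130; px0_2 = 105; py0_2 = 285; px1_2 = 135; py1_2 = 410; center_x_3 = 165; center_y_3 = 130; radius_3 = 40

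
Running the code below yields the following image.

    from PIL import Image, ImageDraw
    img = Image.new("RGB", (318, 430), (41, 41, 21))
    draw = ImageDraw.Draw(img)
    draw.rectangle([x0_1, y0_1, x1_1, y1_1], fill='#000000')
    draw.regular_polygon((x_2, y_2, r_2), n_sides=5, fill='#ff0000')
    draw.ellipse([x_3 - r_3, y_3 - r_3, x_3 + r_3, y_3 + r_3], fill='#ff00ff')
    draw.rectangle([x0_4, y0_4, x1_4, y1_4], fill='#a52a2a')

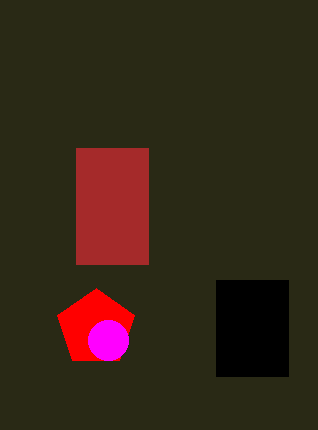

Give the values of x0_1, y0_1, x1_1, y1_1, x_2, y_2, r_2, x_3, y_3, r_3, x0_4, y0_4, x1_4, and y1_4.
x0_1 = 216
y0_1 = 280
x1_1 = 288
y1_1 = 376
x_2 = 96
y_2 = 328
r_2 = 40
x_3 = 108
y_3 = 340
r_3 = 20
x0_4 = 76
y0_4 = 148
x1_4 = 148
y1_4 = 264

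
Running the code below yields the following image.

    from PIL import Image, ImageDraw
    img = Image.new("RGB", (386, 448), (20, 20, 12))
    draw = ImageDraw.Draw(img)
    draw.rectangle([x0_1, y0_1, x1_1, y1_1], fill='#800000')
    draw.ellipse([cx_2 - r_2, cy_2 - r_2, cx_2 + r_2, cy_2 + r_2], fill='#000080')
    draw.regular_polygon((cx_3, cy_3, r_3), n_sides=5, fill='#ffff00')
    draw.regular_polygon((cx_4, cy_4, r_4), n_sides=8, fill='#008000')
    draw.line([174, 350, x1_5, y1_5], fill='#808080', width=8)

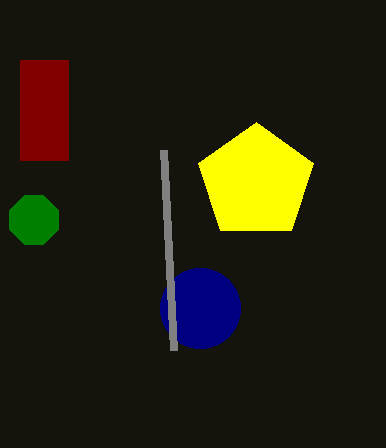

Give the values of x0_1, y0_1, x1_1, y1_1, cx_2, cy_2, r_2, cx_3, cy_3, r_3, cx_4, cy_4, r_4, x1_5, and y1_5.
x0_1 = 20
y0_1 = 60
x1_1 = 68
y1_1 = 160
cx_2 = 200
cy_2 = 308
r_2 = 40
cx_3 = 256
cy_3 = 182
r_3 = 60
cx_4 = 34
cy_4 = 220
r_4 = 26
x1_5 = 164
y1_5 = 150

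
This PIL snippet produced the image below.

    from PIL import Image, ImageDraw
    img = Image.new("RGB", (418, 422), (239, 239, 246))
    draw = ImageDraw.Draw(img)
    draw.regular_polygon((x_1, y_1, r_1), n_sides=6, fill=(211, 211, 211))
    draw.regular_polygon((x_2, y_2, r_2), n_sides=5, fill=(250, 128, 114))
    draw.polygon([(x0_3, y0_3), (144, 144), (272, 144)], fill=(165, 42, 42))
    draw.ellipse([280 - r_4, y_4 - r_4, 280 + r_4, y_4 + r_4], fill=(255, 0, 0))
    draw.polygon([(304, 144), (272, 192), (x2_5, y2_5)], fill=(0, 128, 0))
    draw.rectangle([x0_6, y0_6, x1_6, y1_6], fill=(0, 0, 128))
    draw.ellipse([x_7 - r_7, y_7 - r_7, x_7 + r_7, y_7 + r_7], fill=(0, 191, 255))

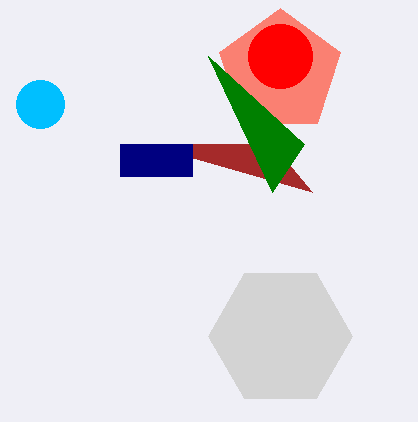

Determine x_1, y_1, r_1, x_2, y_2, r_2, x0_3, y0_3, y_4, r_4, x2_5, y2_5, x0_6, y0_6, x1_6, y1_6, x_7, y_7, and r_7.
x_1 = 280; y_1 = 336; r_1 = 72; x_2 = 280; y_2 = 72; r_2 = 64; x0_3 = 312; y0_3 = 192; y_4 = 56; r_4 = 32; x2_5 = 208; y2_5 = 56; x0_6 = 120; y0_6 = 144; x1_6 = 192; y1_6 = 176; x_7 = 40; y_7 = 104; r_7 = 24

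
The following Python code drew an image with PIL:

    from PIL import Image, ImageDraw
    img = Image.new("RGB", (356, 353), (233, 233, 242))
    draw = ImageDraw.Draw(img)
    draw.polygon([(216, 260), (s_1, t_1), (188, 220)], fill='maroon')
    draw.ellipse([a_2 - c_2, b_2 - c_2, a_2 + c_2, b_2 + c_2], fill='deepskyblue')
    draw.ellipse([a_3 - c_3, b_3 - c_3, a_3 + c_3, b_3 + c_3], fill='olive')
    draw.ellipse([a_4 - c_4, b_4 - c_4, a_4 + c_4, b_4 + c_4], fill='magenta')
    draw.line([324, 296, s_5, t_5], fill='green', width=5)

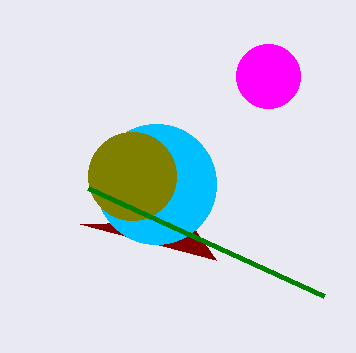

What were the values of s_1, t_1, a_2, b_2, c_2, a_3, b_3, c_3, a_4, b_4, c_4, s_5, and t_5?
s_1 = 80
t_1 = 224
a_2 = 156
b_2 = 184
c_2 = 60
a_3 = 132
b_3 = 176
c_3 = 44
a_4 = 268
b_4 = 76
c_4 = 32
s_5 = 88
t_5 = 188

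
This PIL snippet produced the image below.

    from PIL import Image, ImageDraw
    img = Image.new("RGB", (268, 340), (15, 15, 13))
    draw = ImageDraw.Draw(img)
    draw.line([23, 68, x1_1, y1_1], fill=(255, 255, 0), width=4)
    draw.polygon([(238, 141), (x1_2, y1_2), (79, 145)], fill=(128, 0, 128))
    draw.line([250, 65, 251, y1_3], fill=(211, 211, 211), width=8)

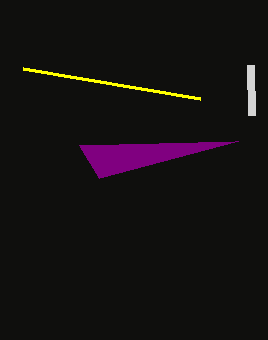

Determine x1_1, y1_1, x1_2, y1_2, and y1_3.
x1_1 = 200, y1_1 = 98, x1_2 = 99, y1_2 = 178, y1_3 = 115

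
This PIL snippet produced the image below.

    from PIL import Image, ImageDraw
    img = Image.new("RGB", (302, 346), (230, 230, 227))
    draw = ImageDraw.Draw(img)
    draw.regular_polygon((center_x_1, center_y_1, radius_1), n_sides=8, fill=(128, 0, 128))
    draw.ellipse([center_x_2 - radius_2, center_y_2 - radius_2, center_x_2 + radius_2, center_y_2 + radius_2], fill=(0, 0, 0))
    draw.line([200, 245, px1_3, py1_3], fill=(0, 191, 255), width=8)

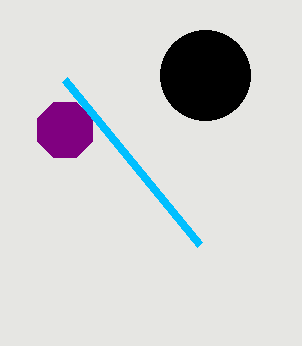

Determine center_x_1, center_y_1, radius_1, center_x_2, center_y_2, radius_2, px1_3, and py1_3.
center_x_1 = 65; center_y_1 = 130; radius_1 = 30; center_x_2 = 205; center_y_2 = 75; radius_2 = 45; px1_3 = 65; py1_3 = 80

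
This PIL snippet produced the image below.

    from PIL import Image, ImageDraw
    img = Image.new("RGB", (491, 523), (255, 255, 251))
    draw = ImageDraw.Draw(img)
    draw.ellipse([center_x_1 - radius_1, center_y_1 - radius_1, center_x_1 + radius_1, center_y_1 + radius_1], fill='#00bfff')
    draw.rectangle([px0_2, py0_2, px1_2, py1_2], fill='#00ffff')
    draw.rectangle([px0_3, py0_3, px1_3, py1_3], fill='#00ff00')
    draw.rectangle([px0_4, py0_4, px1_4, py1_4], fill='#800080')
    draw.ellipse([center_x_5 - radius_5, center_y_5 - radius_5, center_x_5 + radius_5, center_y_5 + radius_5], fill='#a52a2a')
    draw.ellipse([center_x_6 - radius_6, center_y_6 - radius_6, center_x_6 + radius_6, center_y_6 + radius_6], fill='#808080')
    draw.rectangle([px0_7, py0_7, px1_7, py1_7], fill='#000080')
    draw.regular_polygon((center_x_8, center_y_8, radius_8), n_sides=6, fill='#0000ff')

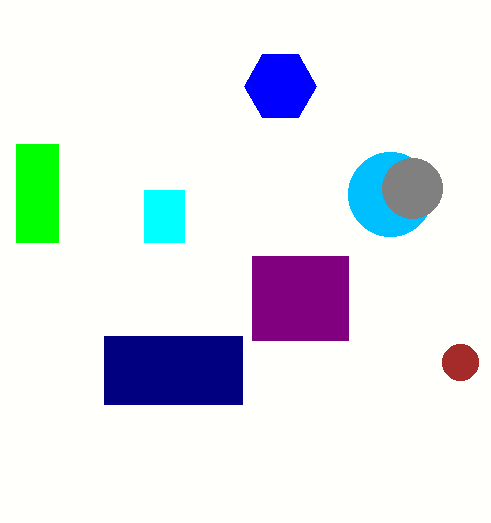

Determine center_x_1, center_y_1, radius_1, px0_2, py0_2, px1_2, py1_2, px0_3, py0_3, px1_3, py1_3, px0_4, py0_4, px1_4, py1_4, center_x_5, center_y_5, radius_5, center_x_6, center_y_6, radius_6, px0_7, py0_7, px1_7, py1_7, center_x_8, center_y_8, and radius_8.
center_x_1 = 390, center_y_1 = 194, radius_1 = 42, px0_2 = 144, py0_2 = 190, px1_2 = 184, py1_2 = 242, px0_3 = 16, py0_3 = 144, px1_3 = 58, py1_3 = 242, px0_4 = 252, py0_4 = 256, px1_4 = 348, py1_4 = 340, center_x_5 = 460, center_y_5 = 362, radius_5 = 18, center_x_6 = 412, center_y_6 = 188, radius_6 = 30, px0_7 = 104, py0_7 = 336, px1_7 = 242, py1_7 = 404, center_x_8 = 280, center_y_8 = 86, radius_8 = 36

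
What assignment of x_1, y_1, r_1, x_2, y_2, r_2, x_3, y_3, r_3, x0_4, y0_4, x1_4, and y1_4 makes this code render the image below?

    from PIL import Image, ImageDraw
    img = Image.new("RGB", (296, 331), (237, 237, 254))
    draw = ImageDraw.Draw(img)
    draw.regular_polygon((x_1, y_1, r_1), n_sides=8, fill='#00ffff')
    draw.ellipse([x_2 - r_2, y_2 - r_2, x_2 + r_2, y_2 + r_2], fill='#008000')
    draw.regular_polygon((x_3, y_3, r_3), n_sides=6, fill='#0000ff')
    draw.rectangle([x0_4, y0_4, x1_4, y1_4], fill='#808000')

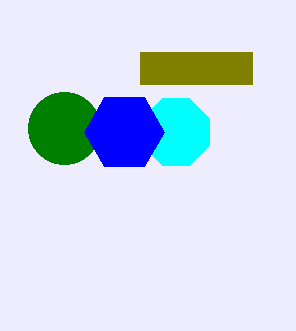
x_1 = 176, y_1 = 132, r_1 = 36, x_2 = 64, y_2 = 128, r_2 = 36, x_3 = 124, y_3 = 132, r_3 = 40, x0_4 = 140, y0_4 = 52, x1_4 = 252, y1_4 = 84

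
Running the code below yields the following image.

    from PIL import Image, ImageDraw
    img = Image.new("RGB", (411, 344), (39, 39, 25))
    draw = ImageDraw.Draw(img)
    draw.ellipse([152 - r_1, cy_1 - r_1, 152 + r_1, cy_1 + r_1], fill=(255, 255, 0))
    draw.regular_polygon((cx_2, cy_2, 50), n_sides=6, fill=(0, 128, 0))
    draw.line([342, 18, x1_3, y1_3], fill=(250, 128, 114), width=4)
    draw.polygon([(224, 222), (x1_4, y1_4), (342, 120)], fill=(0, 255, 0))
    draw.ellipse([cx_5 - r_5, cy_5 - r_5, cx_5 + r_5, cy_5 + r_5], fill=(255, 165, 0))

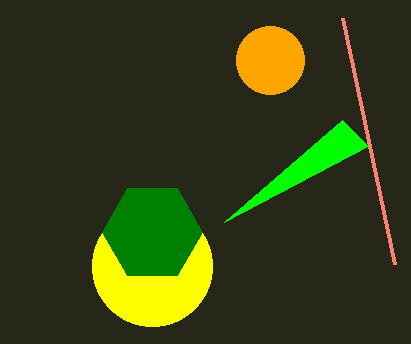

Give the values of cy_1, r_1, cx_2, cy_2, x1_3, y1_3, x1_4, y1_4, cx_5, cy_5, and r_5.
cy_1 = 266, r_1 = 60, cx_2 = 152, cy_2 = 232, x1_3 = 394, y1_3 = 264, x1_4 = 368, y1_4 = 146, cx_5 = 270, cy_5 = 60, r_5 = 34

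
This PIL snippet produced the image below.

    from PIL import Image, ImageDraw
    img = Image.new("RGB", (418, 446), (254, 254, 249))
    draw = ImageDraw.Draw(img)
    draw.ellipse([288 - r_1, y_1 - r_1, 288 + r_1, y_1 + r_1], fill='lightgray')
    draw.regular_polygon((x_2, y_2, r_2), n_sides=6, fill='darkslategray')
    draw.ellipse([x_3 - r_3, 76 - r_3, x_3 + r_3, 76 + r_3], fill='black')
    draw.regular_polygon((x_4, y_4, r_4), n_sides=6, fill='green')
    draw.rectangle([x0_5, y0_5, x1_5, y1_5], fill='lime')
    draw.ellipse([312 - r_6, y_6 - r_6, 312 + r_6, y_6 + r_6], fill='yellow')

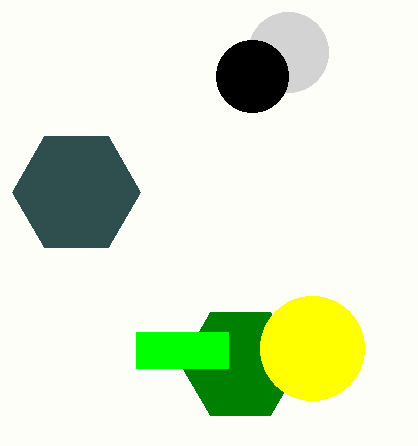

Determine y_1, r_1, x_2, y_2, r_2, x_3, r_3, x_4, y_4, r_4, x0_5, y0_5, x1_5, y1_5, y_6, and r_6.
y_1 = 52
r_1 = 40
x_2 = 76
y_2 = 192
r_2 = 64
x_3 = 252
r_3 = 36
x_4 = 240
y_4 = 364
r_4 = 60
x0_5 = 136
y0_5 = 332
x1_5 = 228
y1_5 = 368
y_6 = 348
r_6 = 52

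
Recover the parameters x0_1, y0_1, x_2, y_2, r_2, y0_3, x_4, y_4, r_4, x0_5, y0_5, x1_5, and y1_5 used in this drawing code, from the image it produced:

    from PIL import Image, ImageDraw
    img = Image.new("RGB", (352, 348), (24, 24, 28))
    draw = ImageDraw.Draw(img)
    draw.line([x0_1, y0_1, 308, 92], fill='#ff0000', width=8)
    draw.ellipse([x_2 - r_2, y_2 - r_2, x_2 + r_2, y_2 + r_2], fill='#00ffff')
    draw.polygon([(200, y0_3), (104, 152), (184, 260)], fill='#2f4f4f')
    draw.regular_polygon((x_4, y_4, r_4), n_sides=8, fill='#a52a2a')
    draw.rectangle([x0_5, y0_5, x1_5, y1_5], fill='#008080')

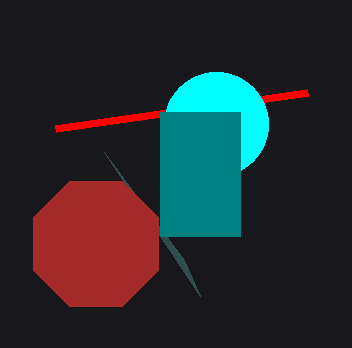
x0_1 = 56, y0_1 = 128, x_2 = 216, y_2 = 124, r_2 = 52, y0_3 = 296, x_4 = 96, y_4 = 244, r_4 = 68, x0_5 = 160, y0_5 = 112, x1_5 = 240, y1_5 = 236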